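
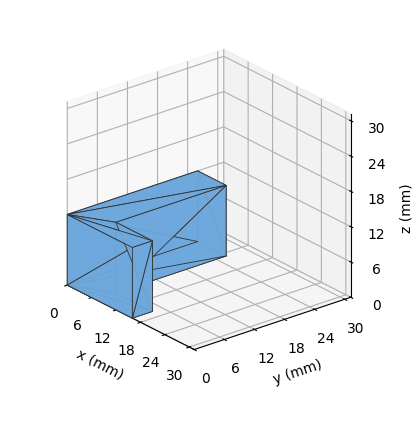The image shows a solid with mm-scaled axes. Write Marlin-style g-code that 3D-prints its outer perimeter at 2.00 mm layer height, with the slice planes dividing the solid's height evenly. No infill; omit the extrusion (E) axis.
Reading the render: the shape is an L-shaped prism: outer 16 × 26 mm, arm thicknesses ≈ 4 mm (horizontal) and 7 mm (vertical), extruded 12 mm in z (dimensions read to the nearest mm from the axis ticks). For the g-code, the solid's height is divided into equal slices at the stated Δz and each level perimeter traced with G1 moves after a G0 lift.

; perimeter-only toolpath
G21 ; units = mm
G90 ; absolute positioning
G28 ; home
; layer 1
G0 Z2.00
G0 X0.00 Y0.00
G1 X16.00 Y0.00
G1 X16.00 Y4.00
G1 X7.00 Y4.00
G1 X7.00 Y26.00
G1 X0.00 Y26.00
G1 X0.00 Y0.00
; layer 2
G0 Z4.00
G0 X0.00 Y0.00
G1 X16.00 Y0.00
G1 X16.00 Y4.00
G1 X7.00 Y4.00
G1 X7.00 Y26.00
G1 X0.00 Y26.00
G1 X0.00 Y0.00
; layer 3
G0 Z6.00
G0 X0.00 Y0.00
G1 X16.00 Y0.00
G1 X16.00 Y4.00
G1 X7.00 Y4.00
G1 X7.00 Y26.00
G1 X0.00 Y26.00
G1 X0.00 Y0.00
; layer 4
G0 Z8.00
G0 X0.00 Y0.00
G1 X16.00 Y0.00
G1 X16.00 Y4.00
G1 X7.00 Y4.00
G1 X7.00 Y26.00
G1 X0.00 Y26.00
G1 X0.00 Y0.00
; layer 5
G0 Z10.00
G0 X0.00 Y0.00
G1 X16.00 Y0.00
G1 X16.00 Y4.00
G1 X7.00 Y4.00
G1 X7.00 Y26.00
G1 X0.00 Y26.00
G1 X0.00 Y0.00
; layer 6
G0 Z12.00
G0 X0.00 Y0.00
G1 X16.00 Y0.00
G1 X16.00 Y4.00
G1 X7.00 Y4.00
G1 X7.00 Y26.00
G1 X0.00 Y26.00
G1 X0.00 Y0.00
M2 ; end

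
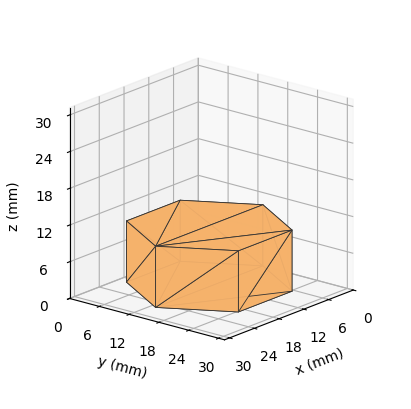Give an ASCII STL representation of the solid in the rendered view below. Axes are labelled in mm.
Reading the render: the shape is a regular 6-sided prism (a cylinder approximated with 6 flat sides), circumscribed radius ≈ 13 mm, height ≈ 10 mm (dimensions read to the nearest mm from the axis ticks). For the STL, each face is triangulated and given an outward normal.

solid part
  facet normal 0.0000 0.0000 -1.0000
    outer loop
      vertex 6.50 24.26 0.00
      vertex 19.50 24.26 0.00
      vertex 26.00 13.00 0.00
    endloop
  endfacet
  facet normal 0.0000 0.0000 -1.0000
    outer loop
      vertex 0.00 13.00 0.00
      vertex 6.50 24.26 0.00
      vertex 26.00 13.00 0.00
    endloop
  endfacet
  facet normal 0.0000 0.0000 -1.0000
    outer loop
      vertex 6.50 1.74 0.00
      vertex 0.00 13.00 0.00
      vertex 26.00 13.00 0.00
    endloop
  endfacet
  facet normal 0.0000 0.0000 -1.0000
    outer loop
      vertex 19.50 1.74 0.00
      vertex 6.50 1.74 0.00
      vertex 26.00 13.00 0.00
    endloop
  endfacet
  facet normal 0.0000 0.0000 1.0000
    outer loop
      vertex 26.00 13.00 10.00
      vertex 19.50 24.26 10.00
      vertex 6.50 24.26 10.00
    endloop
  endfacet
  facet normal 0.0000 0.0000 1.0000
    outer loop
      vertex 26.00 13.00 10.00
      vertex 6.50 24.26 10.00
      vertex 0.00 13.00 10.00
    endloop
  endfacet
  facet normal 0.0000 0.0000 1.0000
    outer loop
      vertex 26.00 13.00 10.00
      vertex 0.00 13.00 10.00
      vertex 6.50 1.74 10.00
    endloop
  endfacet
  facet normal 0.0000 0.0000 1.0000
    outer loop
      vertex 26.00 13.00 10.00
      vertex 6.50 1.74 10.00
      vertex 19.50 1.74 10.00
    endloop
  endfacet
  facet normal 0.8661 0.4999 0.0000
    outer loop
      vertex 26.00 13.00 0.00
      vertex 19.50 24.26 0.00
      vertex 19.50 24.26 10.00
    endloop
  endfacet
  facet normal 0.8661 0.4999 0.0000
    outer loop
      vertex 26.00 13.00 0.00
      vertex 19.50 24.26 10.00
      vertex 26.00 13.00 10.00
    endloop
  endfacet
  facet normal 0.0000 1.0000 0.0000
    outer loop
      vertex 19.50 24.26 0.00
      vertex 6.50 24.26 0.00
      vertex 6.50 24.26 10.00
    endloop
  endfacet
  facet normal 0.0000 1.0000 0.0000
    outer loop
      vertex 19.50 24.26 0.00
      vertex 6.50 24.26 10.00
      vertex 19.50 24.26 10.00
    endloop
  endfacet
  facet normal -0.8661 0.4999 0.0000
    outer loop
      vertex 6.50 24.26 0.00
      vertex 0.00 13.00 0.00
      vertex 0.00 13.00 10.00
    endloop
  endfacet
  facet normal -0.8661 0.4999 0.0000
    outer loop
      vertex 6.50 24.26 0.00
      vertex 0.00 13.00 10.00
      vertex 6.50 24.26 10.00
    endloop
  endfacet
  facet normal -0.8661 -0.4999 0.0000
    outer loop
      vertex 0.00 13.00 0.00
      vertex 6.50 1.74 0.00
      vertex 6.50 1.74 10.00
    endloop
  endfacet
  facet normal -0.8661 -0.4999 0.0000
    outer loop
      vertex 0.00 13.00 0.00
      vertex 6.50 1.74 10.00
      vertex 0.00 13.00 10.00
    endloop
  endfacet
  facet normal 0.0000 -1.0000 0.0000
    outer loop
      vertex 6.50 1.74 0.00
      vertex 19.50 1.74 0.00
      vertex 19.50 1.74 10.00
    endloop
  endfacet
  facet normal 0.0000 -1.0000 0.0000
    outer loop
      vertex 6.50 1.74 0.00
      vertex 19.50 1.74 10.00
      vertex 6.50 1.74 10.00
    endloop
  endfacet
  facet normal 0.8661 -0.4999 0.0000
    outer loop
      vertex 19.50 1.74 0.00
      vertex 26.00 13.00 0.00
      vertex 26.00 13.00 10.00
    endloop
  endfacet
  facet normal 0.8661 -0.4999 0.0000
    outer loop
      vertex 19.50 1.74 0.00
      vertex 26.00 13.00 10.00
      vertex 19.50 1.74 10.00
    endloop
  endfacet
endsolid part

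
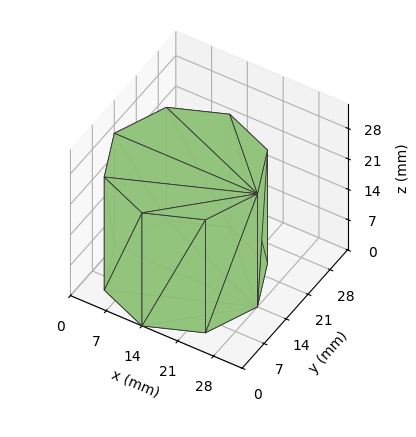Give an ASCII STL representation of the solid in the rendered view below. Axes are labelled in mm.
Reading the render: the shape is a regular 8-sided prism (a cylinder approximated with 8 flat sides), circumscribed radius ≈ 14 mm, height ≈ 26 mm (dimensions read to the nearest mm from the axis ticks). For the STL, each face is triangulated and given an outward normal.

solid part
  facet normal 0.0000 0.0000 -1.0000
    outer loop
      vertex 14.0 28.0 0.0
      vertex 23.9 23.9 0.0
      vertex 28.0 14.0 0.0
    endloop
  endfacet
  facet normal 0.0000 0.0000 -1.0000
    outer loop
      vertex 4.1 23.9 0.0
      vertex 14.0 28.0 0.0
      vertex 28.0 14.0 0.0
    endloop
  endfacet
  facet normal 0.0000 0.0000 -1.0000
    outer loop
      vertex 0.0 14.0 0.0
      vertex 4.1 23.9 0.0
      vertex 28.0 14.0 0.0
    endloop
  endfacet
  facet normal 0.0000 0.0000 -1.0000
    outer loop
      vertex 4.1 4.1 0.0
      vertex 0.0 14.0 0.0
      vertex 28.0 14.0 0.0
    endloop
  endfacet
  facet normal 0.0000 0.0000 -1.0000
    outer loop
      vertex 14.0 0.0 0.0
      vertex 4.1 4.1 0.0
      vertex 28.0 14.0 0.0
    endloop
  endfacet
  facet normal 0.0000 0.0000 -1.0000
    outer loop
      vertex 23.9 4.1 0.0
      vertex 14.0 0.0 0.0
      vertex 28.0 14.0 0.0
    endloop
  endfacet
  facet normal 0.0000 0.0000 1.0000
    outer loop
      vertex 28.0 14.0 26.0
      vertex 23.9 23.9 26.0
      vertex 14.0 28.0 26.0
    endloop
  endfacet
  facet normal 0.0000 0.0000 1.0000
    outer loop
      vertex 28.0 14.0 26.0
      vertex 14.0 28.0 26.0
      vertex 4.1 23.9 26.0
    endloop
  endfacet
  facet normal 0.0000 0.0000 1.0000
    outer loop
      vertex 28.0 14.0 26.0
      vertex 4.1 23.9 26.0
      vertex 0.0 14.0 26.0
    endloop
  endfacet
  facet normal 0.0000 0.0000 1.0000
    outer loop
      vertex 28.0 14.0 26.0
      vertex 0.0 14.0 26.0
      vertex 4.1 4.1 26.0
    endloop
  endfacet
  facet normal 0.0000 0.0000 1.0000
    outer loop
      vertex 28.0 14.0 26.0
      vertex 4.1 4.1 26.0
      vertex 14.0 0.0 26.0
    endloop
  endfacet
  facet normal 0.0000 0.0000 1.0000
    outer loop
      vertex 28.0 14.0 26.0
      vertex 14.0 0.0 26.0
      vertex 23.9 4.1 26.0
    endloop
  endfacet
  facet normal 0.9239 0.3826 0.0000
    outer loop
      vertex 28.0 14.0 0.0
      vertex 23.9 23.9 0.0
      vertex 23.9 23.9 26.0
    endloop
  endfacet
  facet normal 0.9239 0.3826 0.0000
    outer loop
      vertex 28.0 14.0 0.0
      vertex 23.9 23.9 26.0
      vertex 28.0 14.0 26.0
    endloop
  endfacet
  facet normal 0.3826 0.9239 0.0000
    outer loop
      vertex 23.9 23.9 0.0
      vertex 14.0 28.0 0.0
      vertex 14.0 28.0 26.0
    endloop
  endfacet
  facet normal 0.3826 0.9239 0.0000
    outer loop
      vertex 23.9 23.9 0.0
      vertex 14.0 28.0 26.0
      vertex 23.9 23.9 26.0
    endloop
  endfacet
  facet normal -0.3826 0.9239 0.0000
    outer loop
      vertex 14.0 28.0 0.0
      vertex 4.1 23.9 0.0
      vertex 4.1 23.9 26.0
    endloop
  endfacet
  facet normal -0.3826 0.9239 0.0000
    outer loop
      vertex 14.0 28.0 0.0
      vertex 4.1 23.9 26.0
      vertex 14.0 28.0 26.0
    endloop
  endfacet
  facet normal -0.9239 0.3826 0.0000
    outer loop
      vertex 4.1 23.9 0.0
      vertex 0.0 14.0 0.0
      vertex 0.0 14.0 26.0
    endloop
  endfacet
  facet normal -0.9239 0.3826 0.0000
    outer loop
      vertex 4.1 23.9 0.0
      vertex 0.0 14.0 26.0
      vertex 4.1 23.9 26.0
    endloop
  endfacet
  facet normal -0.9239 -0.3826 0.0000
    outer loop
      vertex 0.0 14.0 0.0
      vertex 4.1 4.1 0.0
      vertex 4.1 4.1 26.0
    endloop
  endfacet
  facet normal -0.9239 -0.3826 0.0000
    outer loop
      vertex 0.0 14.0 0.0
      vertex 4.1 4.1 26.0
      vertex 0.0 14.0 26.0
    endloop
  endfacet
  facet normal -0.3826 -0.9239 0.0000
    outer loop
      vertex 4.1 4.1 0.0
      vertex 14.0 0.0 0.0
      vertex 14.0 0.0 26.0
    endloop
  endfacet
  facet normal -0.3826 -0.9239 0.0000
    outer loop
      vertex 4.1 4.1 0.0
      vertex 14.0 0.0 26.0
      vertex 4.1 4.1 26.0
    endloop
  endfacet
  facet normal 0.3826 -0.9239 0.0000
    outer loop
      vertex 14.0 0.0 0.0
      vertex 23.9 4.1 0.0
      vertex 23.9 4.1 26.0
    endloop
  endfacet
  facet normal 0.3826 -0.9239 0.0000
    outer loop
      vertex 14.0 0.0 0.0
      vertex 23.9 4.1 26.0
      vertex 14.0 0.0 26.0
    endloop
  endfacet
  facet normal 0.9239 -0.3826 0.0000
    outer loop
      vertex 23.9 4.1 0.0
      vertex 28.0 14.0 0.0
      vertex 28.0 14.0 26.0
    endloop
  endfacet
  facet normal 0.9239 -0.3826 0.0000
    outer loop
      vertex 23.9 4.1 0.0
      vertex 28.0 14.0 26.0
      vertex 23.9 4.1 26.0
    endloop
  endfacet
endsolid part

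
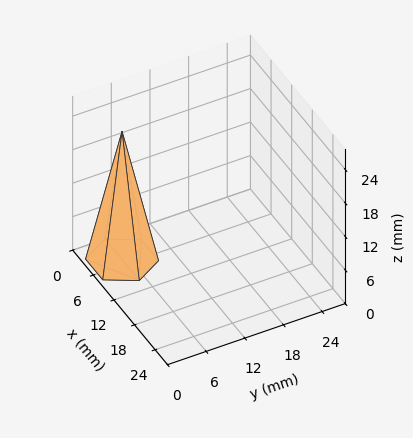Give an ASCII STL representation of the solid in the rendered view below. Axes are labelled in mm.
Reading the render: the shape is a regular 6-sided pyramid, base circumscribed radius ≈ 5 mm, apex at z ≈ 23 mm (dimensions read to the nearest mm from the axis ticks). For the STL, each face is triangulated and given an outward normal.

solid part
  facet normal 0.0000 0.0000 -1.0000
    outer loop
      vertex 2.500 9.330 0.000
      vertex 7.500 9.330 0.000
      vertex 10.000 5.000 0.000
    endloop
  endfacet
  facet normal 0.0000 0.0000 -1.0000
    outer loop
      vertex 0.000 5.000 0.000
      vertex 2.500 9.330 0.000
      vertex 10.000 5.000 0.000
    endloop
  endfacet
  facet normal 0.0000 0.0000 -1.0000
    outer loop
      vertex 2.500 0.670 0.000
      vertex 0.000 5.000 0.000
      vertex 10.000 5.000 0.000
    endloop
  endfacet
  facet normal 0.0000 0.0000 -1.0000
    outer loop
      vertex 7.500 0.670 0.000
      vertex 2.500 0.670 0.000
      vertex 10.000 5.000 0.000
    endloop
  endfacet
  facet normal 0.8511 0.4914 0.1850
    outer loop
      vertex 10.000 5.000 0.000
      vertex 7.500 9.330 0.000
      vertex 5.000 5.000 23.000
    endloop
  endfacet
  facet normal 0.0000 0.9827 0.1850
    outer loop
      vertex 7.500 9.330 0.000
      vertex 2.500 9.330 0.000
      vertex 5.000 5.000 23.000
    endloop
  endfacet
  facet normal -0.8511 0.4914 0.1850
    outer loop
      vertex 2.500 9.330 0.000
      vertex 0.000 5.000 0.000
      vertex 5.000 5.000 23.000
    endloop
  endfacet
  facet normal -0.8511 -0.4914 0.1850
    outer loop
      vertex 0.000 5.000 0.000
      vertex 2.500 0.670 0.000
      vertex 5.000 5.000 23.000
    endloop
  endfacet
  facet normal 0.0000 -0.9827 0.1850
    outer loop
      vertex 2.500 0.670 0.000
      vertex 7.500 0.670 0.000
      vertex 5.000 5.000 23.000
    endloop
  endfacet
  facet normal 0.8511 -0.4914 0.1850
    outer loop
      vertex 7.500 0.670 0.000
      vertex 10.000 5.000 0.000
      vertex 5.000 5.000 23.000
    endloop
  endfacet
endsolid part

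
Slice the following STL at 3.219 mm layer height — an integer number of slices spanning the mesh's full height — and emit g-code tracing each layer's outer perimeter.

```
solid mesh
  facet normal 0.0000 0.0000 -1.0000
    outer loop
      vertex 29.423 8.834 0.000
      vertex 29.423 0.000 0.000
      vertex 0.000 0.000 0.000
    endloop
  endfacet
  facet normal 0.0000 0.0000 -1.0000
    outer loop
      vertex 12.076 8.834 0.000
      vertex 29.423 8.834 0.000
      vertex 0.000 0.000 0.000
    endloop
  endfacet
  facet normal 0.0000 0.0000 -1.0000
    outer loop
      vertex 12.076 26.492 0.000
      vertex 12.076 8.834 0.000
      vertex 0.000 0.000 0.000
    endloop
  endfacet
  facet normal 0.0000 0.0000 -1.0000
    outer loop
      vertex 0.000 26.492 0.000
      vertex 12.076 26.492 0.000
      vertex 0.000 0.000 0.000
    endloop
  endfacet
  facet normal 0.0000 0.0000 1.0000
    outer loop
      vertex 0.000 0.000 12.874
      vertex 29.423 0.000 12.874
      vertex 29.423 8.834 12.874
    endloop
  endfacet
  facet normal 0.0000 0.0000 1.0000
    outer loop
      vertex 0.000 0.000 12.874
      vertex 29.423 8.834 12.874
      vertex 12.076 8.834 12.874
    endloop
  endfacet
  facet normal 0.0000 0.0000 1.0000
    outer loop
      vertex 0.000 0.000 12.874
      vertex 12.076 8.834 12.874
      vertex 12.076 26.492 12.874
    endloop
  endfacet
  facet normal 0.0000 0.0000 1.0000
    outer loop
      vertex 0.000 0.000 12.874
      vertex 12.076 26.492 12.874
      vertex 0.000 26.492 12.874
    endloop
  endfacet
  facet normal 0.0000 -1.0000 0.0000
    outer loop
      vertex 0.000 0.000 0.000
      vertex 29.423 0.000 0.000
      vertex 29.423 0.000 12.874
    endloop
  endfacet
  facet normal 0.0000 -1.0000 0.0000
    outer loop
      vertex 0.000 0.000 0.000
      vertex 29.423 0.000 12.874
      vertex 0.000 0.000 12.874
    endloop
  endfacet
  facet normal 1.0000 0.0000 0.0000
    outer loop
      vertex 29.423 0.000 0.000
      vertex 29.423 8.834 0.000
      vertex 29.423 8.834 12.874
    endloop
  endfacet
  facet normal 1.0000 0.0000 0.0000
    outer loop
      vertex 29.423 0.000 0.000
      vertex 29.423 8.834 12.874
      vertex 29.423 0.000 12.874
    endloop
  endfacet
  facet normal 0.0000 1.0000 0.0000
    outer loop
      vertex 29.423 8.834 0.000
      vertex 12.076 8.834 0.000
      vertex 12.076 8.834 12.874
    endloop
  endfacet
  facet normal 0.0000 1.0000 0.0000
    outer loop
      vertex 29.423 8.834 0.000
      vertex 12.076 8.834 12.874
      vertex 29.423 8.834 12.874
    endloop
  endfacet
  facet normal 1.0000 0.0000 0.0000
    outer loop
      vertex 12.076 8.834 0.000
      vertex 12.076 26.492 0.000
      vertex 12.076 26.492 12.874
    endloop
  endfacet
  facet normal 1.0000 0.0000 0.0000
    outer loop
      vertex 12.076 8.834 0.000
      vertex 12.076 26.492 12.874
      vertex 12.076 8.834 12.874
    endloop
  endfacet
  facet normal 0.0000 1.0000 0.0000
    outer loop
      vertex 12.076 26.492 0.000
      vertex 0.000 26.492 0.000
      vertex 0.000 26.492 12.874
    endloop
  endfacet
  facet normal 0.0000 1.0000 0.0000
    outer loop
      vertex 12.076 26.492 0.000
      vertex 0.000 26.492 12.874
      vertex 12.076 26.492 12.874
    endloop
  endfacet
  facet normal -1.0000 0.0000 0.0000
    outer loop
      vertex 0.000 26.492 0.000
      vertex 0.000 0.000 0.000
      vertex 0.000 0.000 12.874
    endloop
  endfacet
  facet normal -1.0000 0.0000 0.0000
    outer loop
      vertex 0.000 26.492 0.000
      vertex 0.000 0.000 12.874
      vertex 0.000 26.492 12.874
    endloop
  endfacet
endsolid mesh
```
; perimeter-only toolpath
G21 ; units = mm
G90 ; absolute positioning
G28 ; home
; layer 1
G0 Z3.219
G0 X0.000 Y0.000
G1 X29.423 Y0.000
G1 X29.423 Y8.834
G1 X12.076 Y8.834
G1 X12.076 Y26.492
G1 X0.000 Y26.492
G1 X0.000 Y0.000
; layer 2
G0 Z6.437
G0 X0.000 Y0.000
G1 X29.423 Y0.000
G1 X29.423 Y8.834
G1 X12.076 Y8.834
G1 X12.076 Y26.492
G1 X0.000 Y26.492
G1 X0.000 Y0.000
; layer 3
G0 Z9.655
G0 X0.000 Y0.000
G1 X29.423 Y0.000
G1 X29.423 Y8.834
G1 X12.076 Y8.834
G1 X12.076 Y26.492
G1 X0.000 Y26.492
G1 X0.000 Y0.000
; layer 4
G0 Z12.874
G0 X0.000 Y0.000
G1 X29.423 Y0.000
G1 X29.423 Y8.834
G1 X12.076 Y8.834
G1 X12.076 Y26.492
G1 X0.000 Y26.492
G1 X0.000 Y0.000
M2 ; end

The solid is an L-shaped prism: outer 29.4 × 26.5 mm, arm thicknesses ≈ 8.83 mm (horizontal) and 12.1 mm (vertical), extruded 12.9 mm in z. Slicing at Δz = 3.219 mm — 4 equal slices spanning the solid's height, so layer i sits at z = i·h/4 — gives 4 non-empty perimeters. Each is a 6-segment closed polygon; G0 lifts to the layer z and rapids to the start vertex, then G1 traces the edges.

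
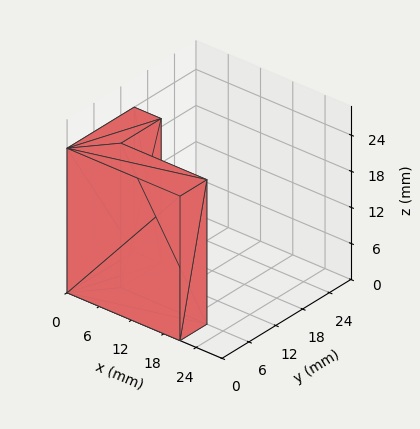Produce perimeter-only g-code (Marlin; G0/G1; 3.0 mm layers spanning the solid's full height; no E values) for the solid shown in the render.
Reading the render: the shape is an L-shaped prism: outer 21 × 15 mm, arm thicknesses ≈ 6 mm (horizontal) and 5 mm (vertical), extruded 24 mm in z (dimensions read to the nearest mm from the axis ticks). For the g-code, the solid's height is divided into equal slices at the stated Δz and each level perimeter traced with G1 moves after a G0 lift.

; perimeter-only toolpath
G21 ; units = mm
G90 ; absolute positioning
G28 ; home
; layer 1
G0 Z3.0
G0 X0.0 Y0.0
G1 X21.0 Y0.0
G1 X21.0 Y6.0
G1 X5.0 Y6.0
G1 X5.0 Y15.0
G1 X0.0 Y15.0
G1 X0.0 Y0.0
; layer 2
G0 Z6.0
G0 X0.0 Y0.0
G1 X21.0 Y0.0
G1 X21.0 Y6.0
G1 X5.0 Y6.0
G1 X5.0 Y15.0
G1 X0.0 Y15.0
G1 X0.0 Y0.0
; layer 3
G0 Z9.0
G0 X0.0 Y0.0
G1 X21.0 Y0.0
G1 X21.0 Y6.0
G1 X5.0 Y6.0
G1 X5.0 Y15.0
G1 X0.0 Y15.0
G1 X0.0 Y0.0
; layer 4
G0 Z12.0
G0 X0.0 Y0.0
G1 X21.0 Y0.0
G1 X21.0 Y6.0
G1 X5.0 Y6.0
G1 X5.0 Y15.0
G1 X0.0 Y15.0
G1 X0.0 Y0.0
; layer 5
G0 Z15.0
G0 X0.0 Y0.0
G1 X21.0 Y0.0
G1 X21.0 Y6.0
G1 X5.0 Y6.0
G1 X5.0 Y15.0
G1 X0.0 Y15.0
G1 X0.0 Y0.0
; layer 6
G0 Z18.0
G0 X0.0 Y0.0
G1 X21.0 Y0.0
G1 X21.0 Y6.0
G1 X5.0 Y6.0
G1 X5.0 Y15.0
G1 X0.0 Y15.0
G1 X0.0 Y0.0
; layer 7
G0 Z21.0
G0 X0.0 Y0.0
G1 X21.0 Y0.0
G1 X21.0 Y6.0
G1 X5.0 Y6.0
G1 X5.0 Y15.0
G1 X0.0 Y15.0
G1 X0.0 Y0.0
; layer 8
G0 Z24.0
G0 X0.0 Y0.0
G1 X21.0 Y0.0
G1 X21.0 Y6.0
G1 X5.0 Y6.0
G1 X5.0 Y15.0
G1 X0.0 Y15.0
G1 X0.0 Y0.0
M2 ; end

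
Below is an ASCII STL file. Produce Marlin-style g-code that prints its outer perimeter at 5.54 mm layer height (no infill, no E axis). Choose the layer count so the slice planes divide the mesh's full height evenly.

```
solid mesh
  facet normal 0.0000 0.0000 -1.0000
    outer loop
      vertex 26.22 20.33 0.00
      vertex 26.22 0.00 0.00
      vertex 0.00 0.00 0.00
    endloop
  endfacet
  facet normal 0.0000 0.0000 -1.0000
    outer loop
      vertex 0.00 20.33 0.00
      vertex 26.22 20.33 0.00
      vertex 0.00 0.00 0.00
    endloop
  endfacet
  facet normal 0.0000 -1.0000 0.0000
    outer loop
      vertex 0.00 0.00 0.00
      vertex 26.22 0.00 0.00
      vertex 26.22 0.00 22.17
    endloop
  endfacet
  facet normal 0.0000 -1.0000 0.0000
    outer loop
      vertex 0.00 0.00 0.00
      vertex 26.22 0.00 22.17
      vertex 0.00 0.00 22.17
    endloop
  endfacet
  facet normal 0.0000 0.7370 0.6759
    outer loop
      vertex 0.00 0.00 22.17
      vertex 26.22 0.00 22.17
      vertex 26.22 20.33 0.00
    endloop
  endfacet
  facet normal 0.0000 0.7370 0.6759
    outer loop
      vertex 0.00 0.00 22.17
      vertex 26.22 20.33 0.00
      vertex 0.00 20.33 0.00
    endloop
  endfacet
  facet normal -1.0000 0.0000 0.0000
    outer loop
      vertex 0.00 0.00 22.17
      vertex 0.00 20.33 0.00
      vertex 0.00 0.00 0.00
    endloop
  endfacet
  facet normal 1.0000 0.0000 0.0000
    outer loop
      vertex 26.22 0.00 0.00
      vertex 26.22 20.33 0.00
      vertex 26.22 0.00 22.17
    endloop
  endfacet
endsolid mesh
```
; perimeter-only toolpath
G21 ; units = mm
G90 ; absolute positioning
G28 ; home
; layer 1
G0 Z5.54
G0 X0.00 Y0.00
G1 X26.22 Y0.00
G1 X26.22 Y15.25
G1 X0.00 Y15.25
G1 X0.00 Y0.00
; layer 2
G0 Z11.09
G0 X0.00 Y0.00
G1 X26.22 Y0.00
G1 X26.22 Y10.16
G1 X0.00 Y10.16
G1 X0.00 Y0.00
; layer 3
G0 Z16.63
G0 X0.00 Y0.00
G1 X26.22 Y0.00
G1 X26.22 Y5.08
G1 X0.00 Y5.08
G1 X0.00 Y0.00
M2 ; end

The solid is a wedge (ramp): 26.2 × 20.3 mm base, rising to 22.2 mm along the y=0 edge and sloping linearly to z=0 at y=20.3. Slicing at Δz = 5.54 mm — 4 equal slices spanning the solid's height, so layer i sits at z = i·h/4 — gives 3 non-empty perimeters. Each is a 4-segment closed polygon; G0 lifts to the layer z and rapids to the start vertex, then G1 traces the edges. The cross-section shrinks linearly with z (the slice at the apex is degenerate and omitted).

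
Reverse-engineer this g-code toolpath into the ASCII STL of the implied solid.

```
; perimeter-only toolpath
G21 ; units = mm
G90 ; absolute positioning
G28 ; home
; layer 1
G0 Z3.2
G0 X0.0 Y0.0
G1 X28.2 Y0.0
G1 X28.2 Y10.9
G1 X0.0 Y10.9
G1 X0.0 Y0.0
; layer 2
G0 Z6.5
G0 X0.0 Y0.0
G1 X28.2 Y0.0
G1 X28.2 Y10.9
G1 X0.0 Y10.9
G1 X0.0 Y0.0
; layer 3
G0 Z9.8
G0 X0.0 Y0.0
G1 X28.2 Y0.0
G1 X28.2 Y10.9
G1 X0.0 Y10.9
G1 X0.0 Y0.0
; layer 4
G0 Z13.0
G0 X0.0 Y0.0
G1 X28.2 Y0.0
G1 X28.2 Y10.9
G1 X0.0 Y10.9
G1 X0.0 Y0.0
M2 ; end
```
solid part
  facet normal 0.0000 0.0000 -1.0000
    outer loop
      vertex 28.2 10.9 0.0
      vertex 28.2 0.0 0.0
      vertex 0.0 0.0 0.0
    endloop
  endfacet
  facet normal 0.0000 0.0000 -1.0000
    outer loop
      vertex 0.0 10.9 0.0
      vertex 28.2 10.9 0.0
      vertex 0.0 0.0 0.0
    endloop
  endfacet
  facet normal 0.0000 0.0000 1.0000
    outer loop
      vertex 0.0 0.0 13.0
      vertex 28.2 0.0 13.0
      vertex 28.2 10.9 13.0
    endloop
  endfacet
  facet normal 0.0000 0.0000 1.0000
    outer loop
      vertex 0.0 0.0 13.0
      vertex 28.2 10.9 13.0
      vertex 0.0 10.9 13.0
    endloop
  endfacet
  facet normal 0.0000 -1.0000 0.0000
    outer loop
      vertex 0.0 0.0 0.0
      vertex 28.2 0.0 0.0
      vertex 28.2 0.0 13.0
    endloop
  endfacet
  facet normal 0.0000 -1.0000 0.0000
    outer loop
      vertex 0.0 0.0 0.0
      vertex 28.2 0.0 13.0
      vertex 0.0 0.0 13.0
    endloop
  endfacet
  facet normal 0.0000 1.0000 0.0000
    outer loop
      vertex 28.2 10.9 13.0
      vertex 28.2 10.9 0.0
      vertex 0.0 10.9 0.0
    endloop
  endfacet
  facet normal 0.0000 1.0000 0.0000
    outer loop
      vertex 0.0 10.9 13.0
      vertex 28.2 10.9 13.0
      vertex 0.0 10.9 0.0
    endloop
  endfacet
  facet normal -1.0000 0.0000 0.0000
    outer loop
      vertex 0.0 10.9 13.0
      vertex 0.0 10.9 0.0
      vertex 0.0 0.0 0.0
    endloop
  endfacet
  facet normal -1.0000 0.0000 0.0000
    outer loop
      vertex 0.0 0.0 13.0
      vertex 0.0 10.9 13.0
      vertex 0.0 0.0 0.0
    endloop
  endfacet
  facet normal 1.0000 0.0000 0.0000
    outer loop
      vertex 28.2 0.0 0.0
      vertex 28.2 10.9 0.0
      vertex 28.2 10.9 13.0
    endloop
  endfacet
  facet normal 1.0000 0.0000 0.0000
    outer loop
      vertex 28.2 0.0 0.0
      vertex 28.2 10.9 13.0
      vertex 28.2 0.0 13.0
    endloop
  endfacet
endsolid part

The G0 Z moves step by Δz≈3.2 mm. Every layer's G1 loop is the same polygon, so the solid is a straight extrusion of it from z=0 to z≈13. Closing with flat bottom and top caps and triangulating gives 12 facets — a rectangular box, roughly 28.2 × 10.9 mm footprint and 13 mm tall.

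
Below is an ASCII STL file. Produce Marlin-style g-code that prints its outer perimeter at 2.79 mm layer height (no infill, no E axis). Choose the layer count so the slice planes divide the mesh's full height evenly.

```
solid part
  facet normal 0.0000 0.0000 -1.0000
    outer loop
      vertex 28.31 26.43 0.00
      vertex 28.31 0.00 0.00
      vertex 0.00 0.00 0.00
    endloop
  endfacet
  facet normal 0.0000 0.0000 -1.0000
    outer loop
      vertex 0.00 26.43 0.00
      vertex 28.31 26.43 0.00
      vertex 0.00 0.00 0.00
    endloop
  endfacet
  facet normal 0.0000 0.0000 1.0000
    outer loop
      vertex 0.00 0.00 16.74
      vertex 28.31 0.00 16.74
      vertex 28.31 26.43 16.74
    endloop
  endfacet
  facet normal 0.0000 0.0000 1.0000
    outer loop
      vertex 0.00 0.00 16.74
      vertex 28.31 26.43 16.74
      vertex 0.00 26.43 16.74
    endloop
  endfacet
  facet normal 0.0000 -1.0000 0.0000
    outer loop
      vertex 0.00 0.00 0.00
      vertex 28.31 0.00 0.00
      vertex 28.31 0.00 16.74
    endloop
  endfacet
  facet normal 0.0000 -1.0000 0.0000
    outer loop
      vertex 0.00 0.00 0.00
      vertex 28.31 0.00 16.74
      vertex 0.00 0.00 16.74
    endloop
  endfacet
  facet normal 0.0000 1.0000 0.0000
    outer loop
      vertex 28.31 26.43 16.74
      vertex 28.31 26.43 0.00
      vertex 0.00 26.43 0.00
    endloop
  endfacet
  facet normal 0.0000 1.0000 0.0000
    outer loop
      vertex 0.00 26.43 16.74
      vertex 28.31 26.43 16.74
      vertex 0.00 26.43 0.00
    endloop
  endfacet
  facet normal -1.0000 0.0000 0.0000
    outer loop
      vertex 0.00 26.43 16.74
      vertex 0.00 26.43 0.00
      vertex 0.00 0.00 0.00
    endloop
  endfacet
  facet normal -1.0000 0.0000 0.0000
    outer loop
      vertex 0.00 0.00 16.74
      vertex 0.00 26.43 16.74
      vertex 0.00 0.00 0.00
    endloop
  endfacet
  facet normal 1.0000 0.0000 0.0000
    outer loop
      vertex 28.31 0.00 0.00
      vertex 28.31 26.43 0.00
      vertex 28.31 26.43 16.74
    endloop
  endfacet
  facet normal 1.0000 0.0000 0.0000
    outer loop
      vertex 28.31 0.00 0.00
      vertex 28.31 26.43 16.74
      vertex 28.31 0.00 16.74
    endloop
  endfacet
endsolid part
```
; perimeter-only toolpath
G21 ; units = mm
G90 ; absolute positioning
G28 ; home
; layer 1
G0 Z2.79
G0 X0.00 Y0.00
G1 X28.31 Y0.00
G1 X28.31 Y26.43
G1 X0.00 Y26.43
G1 X0.00 Y0.00
; layer 2
G0 Z5.58
G0 X0.00 Y0.00
G1 X28.31 Y0.00
G1 X28.31 Y26.43
G1 X0.00 Y26.43
G1 X0.00 Y0.00
; layer 3
G0 Z8.37
G0 X0.00 Y0.00
G1 X28.31 Y0.00
G1 X28.31 Y26.43
G1 X0.00 Y26.43
G1 X0.00 Y0.00
; layer 4
G0 Z11.16
G0 X0.00 Y0.00
G1 X28.31 Y0.00
G1 X28.31 Y26.43
G1 X0.00 Y26.43
G1 X0.00 Y0.00
; layer 5
G0 Z13.95
G0 X0.00 Y0.00
G1 X28.31 Y0.00
G1 X28.31 Y26.43
G1 X0.00 Y26.43
G1 X0.00 Y0.00
; layer 6
G0 Z16.74
G0 X0.00 Y0.00
G1 X28.31 Y0.00
G1 X28.31 Y26.43
G1 X0.00 Y26.43
G1 X0.00 Y0.00
M2 ; end

The solid is a rectangular box, roughly 28.3 × 26.4 mm footprint and 16.7 mm tall. Slicing at Δz = 2.79 mm — 6 equal slices spanning the solid's height, so layer i sits at z = i·h/6 — gives 6 non-empty perimeters. Each is a 4-segment closed polygon; G0 lifts to the layer z and rapids to the start vertex, then G1 traces the edges.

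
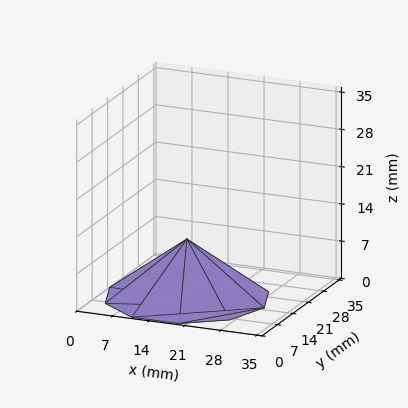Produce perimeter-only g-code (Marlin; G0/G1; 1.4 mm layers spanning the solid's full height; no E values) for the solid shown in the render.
Reading the render: the shape is a regular 10-sided pyramid, base circumscribed radius ≈ 15 mm, apex at z ≈ 11 mm (dimensions read to the nearest mm from the axis ticks). For the g-code, the solid's height is divided into equal slices at the stated Δz and each level perimeter traced with G1 moves after a G0 lift.

; perimeter-only toolpath
G21 ; units = mm
G90 ; absolute positioning
G28 ; home
; layer 1
G0 Z1.4
G0 X28.1 Y15.0
G1 X25.6 Y22.7
G1 X19.0 Y27.5
G1 X11.0 Y27.5
G1 X4.4 Y22.7
G1 X1.9 Y15.0
G1 X4.4 Y7.3
G1 X11.0 Y2.5
G1 X19.0 Y2.5
G1 X25.6 Y7.3
G1 X28.1 Y15.0
; layer 2
G0 Z2.8
G0 X26.2 Y15.0
G1 X24.1 Y21.6
G1 X18.5 Y25.7
G1 X11.6 Y25.7
G1 X5.9 Y21.6
G1 X3.8 Y15.0
G1 X5.9 Y8.4
G1 X11.6 Y4.3
G1 X18.5 Y4.3
G1 X24.1 Y8.4
G1 X26.2 Y15.0
; layer 3
G0 Z4.1
G0 X24.4 Y15.0
G1 X22.6 Y20.5
G1 X17.9 Y23.9
G1 X12.1 Y23.9
G1 X7.4 Y20.5
G1 X5.6 Y15.0
G1 X7.4 Y9.5
G1 X12.1 Y6.1
G1 X17.9 Y6.1
G1 X22.6 Y9.5
G1 X24.4 Y15.0
; layer 4
G0 Z5.5
G0 X22.5 Y15.0
G1 X21.1 Y19.4
G1 X17.3 Y22.1
G1 X12.7 Y22.1
G1 X8.9 Y19.4
G1 X7.5 Y15.0
G1 X8.9 Y10.6
G1 X12.7 Y7.8
G1 X17.3 Y7.8
G1 X21.1 Y10.6
G1 X22.5 Y15.0
; layer 5
G0 Z6.9
G0 X20.6 Y15.0
G1 X19.5 Y18.3
G1 X16.7 Y20.4
G1 X13.3 Y20.4
G1 X10.5 Y18.3
G1 X9.4 Y15.0
G1 X10.5 Y11.7
G1 X13.3 Y9.6
G1 X16.7 Y9.6
G1 X19.5 Y11.7
G1 X20.6 Y15.0
; layer 6
G0 Z8.2
G0 X18.8 Y15.0
G1 X18.0 Y17.2
G1 X16.1 Y18.6
G1 X13.8 Y18.6
G1 X12.0 Y17.2
G1 X11.2 Y15.0
G1 X12.0 Y12.8
G1 X13.8 Y11.4
G1 X16.1 Y11.4
G1 X18.0 Y12.8
G1 X18.8 Y15.0
; layer 7
G0 Z9.6
G0 X16.9 Y15.0
G1 X16.5 Y16.1
G1 X15.6 Y16.8
G1 X14.4 Y16.8
G1 X13.5 Y16.1
G1 X13.1 Y15.0
G1 X13.5 Y13.9
G1 X14.4 Y13.2
G1 X15.6 Y13.2
G1 X16.5 Y13.9
G1 X16.9 Y15.0
M2 ; end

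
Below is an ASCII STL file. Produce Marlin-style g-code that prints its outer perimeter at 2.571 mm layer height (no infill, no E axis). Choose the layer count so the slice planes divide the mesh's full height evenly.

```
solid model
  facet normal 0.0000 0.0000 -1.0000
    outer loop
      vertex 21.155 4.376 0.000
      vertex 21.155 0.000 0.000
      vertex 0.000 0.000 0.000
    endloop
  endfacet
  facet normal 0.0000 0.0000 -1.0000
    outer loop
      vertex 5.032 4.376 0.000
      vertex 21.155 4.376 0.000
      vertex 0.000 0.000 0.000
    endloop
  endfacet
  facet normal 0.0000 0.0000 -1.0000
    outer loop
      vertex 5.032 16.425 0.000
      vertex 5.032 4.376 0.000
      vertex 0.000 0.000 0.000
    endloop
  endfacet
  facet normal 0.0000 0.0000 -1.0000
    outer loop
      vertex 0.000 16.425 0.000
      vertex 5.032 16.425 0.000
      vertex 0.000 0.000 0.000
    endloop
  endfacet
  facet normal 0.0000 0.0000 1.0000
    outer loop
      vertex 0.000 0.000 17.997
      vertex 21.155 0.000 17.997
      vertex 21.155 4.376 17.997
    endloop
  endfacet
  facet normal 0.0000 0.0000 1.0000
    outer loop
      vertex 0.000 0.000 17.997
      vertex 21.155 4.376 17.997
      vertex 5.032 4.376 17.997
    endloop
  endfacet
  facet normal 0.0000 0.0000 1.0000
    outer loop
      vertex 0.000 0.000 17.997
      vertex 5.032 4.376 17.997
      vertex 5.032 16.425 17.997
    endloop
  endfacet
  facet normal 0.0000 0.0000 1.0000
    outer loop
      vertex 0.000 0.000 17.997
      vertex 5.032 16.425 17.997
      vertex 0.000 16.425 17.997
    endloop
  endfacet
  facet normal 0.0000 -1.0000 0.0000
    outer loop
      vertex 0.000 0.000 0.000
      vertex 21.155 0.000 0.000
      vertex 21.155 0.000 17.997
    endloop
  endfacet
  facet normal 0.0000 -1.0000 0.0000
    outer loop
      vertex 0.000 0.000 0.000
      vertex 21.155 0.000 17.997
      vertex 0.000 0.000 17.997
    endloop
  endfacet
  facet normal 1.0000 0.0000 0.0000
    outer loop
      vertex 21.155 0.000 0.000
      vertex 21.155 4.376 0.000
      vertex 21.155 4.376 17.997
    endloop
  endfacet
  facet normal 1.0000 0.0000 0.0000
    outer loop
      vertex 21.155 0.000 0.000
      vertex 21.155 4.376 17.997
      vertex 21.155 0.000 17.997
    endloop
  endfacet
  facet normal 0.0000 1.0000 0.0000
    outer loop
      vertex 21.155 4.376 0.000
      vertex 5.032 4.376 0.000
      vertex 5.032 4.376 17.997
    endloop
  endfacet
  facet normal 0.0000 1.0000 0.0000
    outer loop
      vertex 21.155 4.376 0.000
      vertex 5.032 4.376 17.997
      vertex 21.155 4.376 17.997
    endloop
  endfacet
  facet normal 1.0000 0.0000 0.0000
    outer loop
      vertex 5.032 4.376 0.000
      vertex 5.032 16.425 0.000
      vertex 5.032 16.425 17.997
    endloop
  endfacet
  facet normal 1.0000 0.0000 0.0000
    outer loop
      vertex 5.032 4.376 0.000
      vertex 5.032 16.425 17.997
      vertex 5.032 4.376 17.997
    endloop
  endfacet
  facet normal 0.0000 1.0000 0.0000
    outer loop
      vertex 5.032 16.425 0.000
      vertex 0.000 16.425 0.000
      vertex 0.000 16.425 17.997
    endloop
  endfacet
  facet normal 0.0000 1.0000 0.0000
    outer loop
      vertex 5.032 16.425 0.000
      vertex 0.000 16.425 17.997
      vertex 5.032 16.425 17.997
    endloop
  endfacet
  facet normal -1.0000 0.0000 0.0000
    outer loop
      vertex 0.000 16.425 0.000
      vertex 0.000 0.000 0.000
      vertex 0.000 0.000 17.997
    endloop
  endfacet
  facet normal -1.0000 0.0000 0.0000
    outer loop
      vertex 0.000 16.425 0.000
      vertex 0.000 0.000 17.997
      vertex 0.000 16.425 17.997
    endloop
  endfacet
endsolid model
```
; perimeter-only toolpath
G21 ; units = mm
G90 ; absolute positioning
G28 ; home
; layer 1
G0 Z2.571
G0 X0.000 Y0.000
G1 X21.155 Y0.000
G1 X21.155 Y4.376
G1 X5.032 Y4.376
G1 X5.032 Y16.425
G1 X0.000 Y16.425
G1 X0.000 Y0.000
; layer 2
G0 Z5.142
G0 X0.000 Y0.000
G1 X21.155 Y0.000
G1 X21.155 Y4.376
G1 X5.032 Y4.376
G1 X5.032 Y16.425
G1 X0.000 Y16.425
G1 X0.000 Y0.000
; layer 3
G0 Z7.713
G0 X0.000 Y0.000
G1 X21.155 Y0.000
G1 X21.155 Y4.376
G1 X5.032 Y4.376
G1 X5.032 Y16.425
G1 X0.000 Y16.425
G1 X0.000 Y0.000
; layer 4
G0 Z10.284
G0 X0.000 Y0.000
G1 X21.155 Y0.000
G1 X21.155 Y4.376
G1 X5.032 Y4.376
G1 X5.032 Y16.425
G1 X0.000 Y16.425
G1 X0.000 Y0.000
; layer 5
G0 Z12.855
G0 X0.000 Y0.000
G1 X21.155 Y0.000
G1 X21.155 Y4.376
G1 X5.032 Y4.376
G1 X5.032 Y16.425
G1 X0.000 Y16.425
G1 X0.000 Y0.000
; layer 6
G0 Z15.426
G0 X0.000 Y0.000
G1 X21.155 Y0.000
G1 X21.155 Y4.376
G1 X5.032 Y4.376
G1 X5.032 Y16.425
G1 X0.000 Y16.425
G1 X0.000 Y0.000
; layer 7
G0 Z17.997
G0 X0.000 Y0.000
G1 X21.155 Y0.000
G1 X21.155 Y4.376
G1 X5.032 Y4.376
G1 X5.032 Y16.425
G1 X0.000 Y16.425
G1 X0.000 Y0.000
M2 ; end

The solid is an L-shaped prism: outer 21.2 × 16.4 mm, arm thicknesses ≈ 4.38 mm (horizontal) and 5.03 mm (vertical), extruded 18 mm in z. Slicing at Δz = 2.571 mm — 7 equal slices spanning the solid's height, so layer i sits at z = i·h/7 — gives 7 non-empty perimeters. Each is a 6-segment closed polygon; G0 lifts to the layer z and rapids to the start vertex, then G1 traces the edges.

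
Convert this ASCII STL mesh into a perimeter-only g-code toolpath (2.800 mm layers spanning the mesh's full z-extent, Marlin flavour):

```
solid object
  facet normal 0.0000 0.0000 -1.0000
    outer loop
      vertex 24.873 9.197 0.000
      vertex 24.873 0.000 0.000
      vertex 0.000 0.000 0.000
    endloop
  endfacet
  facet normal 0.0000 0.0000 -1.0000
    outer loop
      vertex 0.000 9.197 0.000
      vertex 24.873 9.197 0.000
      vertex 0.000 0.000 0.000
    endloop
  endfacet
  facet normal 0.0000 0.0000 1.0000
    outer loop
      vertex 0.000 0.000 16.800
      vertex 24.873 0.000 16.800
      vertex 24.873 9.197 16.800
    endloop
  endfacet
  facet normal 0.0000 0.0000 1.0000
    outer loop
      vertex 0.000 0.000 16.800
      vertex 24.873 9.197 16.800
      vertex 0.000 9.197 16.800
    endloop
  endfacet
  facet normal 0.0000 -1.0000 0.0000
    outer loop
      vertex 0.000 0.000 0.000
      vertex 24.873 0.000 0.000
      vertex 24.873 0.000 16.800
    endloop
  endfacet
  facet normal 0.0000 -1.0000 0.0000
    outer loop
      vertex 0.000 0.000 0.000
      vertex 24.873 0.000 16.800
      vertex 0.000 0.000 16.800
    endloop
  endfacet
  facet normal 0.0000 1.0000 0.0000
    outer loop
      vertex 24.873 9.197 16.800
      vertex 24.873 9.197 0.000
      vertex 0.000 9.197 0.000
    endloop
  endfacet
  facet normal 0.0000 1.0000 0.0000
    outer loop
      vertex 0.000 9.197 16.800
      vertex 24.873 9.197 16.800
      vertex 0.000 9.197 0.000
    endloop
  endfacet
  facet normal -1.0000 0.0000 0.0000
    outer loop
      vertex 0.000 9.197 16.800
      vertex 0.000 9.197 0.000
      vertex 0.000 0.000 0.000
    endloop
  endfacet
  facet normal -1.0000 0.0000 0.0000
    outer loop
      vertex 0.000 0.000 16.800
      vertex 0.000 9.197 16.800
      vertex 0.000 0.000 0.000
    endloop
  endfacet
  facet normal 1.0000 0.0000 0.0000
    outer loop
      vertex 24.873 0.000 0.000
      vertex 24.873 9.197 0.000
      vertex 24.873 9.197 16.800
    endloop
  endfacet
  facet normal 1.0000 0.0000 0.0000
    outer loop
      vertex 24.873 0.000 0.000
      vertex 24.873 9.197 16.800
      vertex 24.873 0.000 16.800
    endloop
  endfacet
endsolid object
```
; perimeter-only toolpath
G21 ; units = mm
G90 ; absolute positioning
G28 ; home
; layer 1
G0 Z2.800
G0 X0.000 Y0.000
G1 X24.873 Y0.000
G1 X24.873 Y9.197
G1 X0.000 Y9.197
G1 X0.000 Y0.000
; layer 2
G0 Z5.600
G0 X0.000 Y0.000
G1 X24.873 Y0.000
G1 X24.873 Y9.197
G1 X0.000 Y9.197
G1 X0.000 Y0.000
; layer 3
G0 Z8.400
G0 X0.000 Y0.000
G1 X24.873 Y0.000
G1 X24.873 Y9.197
G1 X0.000 Y9.197
G1 X0.000 Y0.000
; layer 4
G0 Z11.200
G0 X0.000 Y0.000
G1 X24.873 Y0.000
G1 X24.873 Y9.197
G1 X0.000 Y9.197
G1 X0.000 Y0.000
; layer 5
G0 Z14.000
G0 X0.000 Y0.000
G1 X24.873 Y0.000
G1 X24.873 Y9.197
G1 X0.000 Y9.197
G1 X0.000 Y0.000
; layer 6
G0 Z16.800
G0 X0.000 Y0.000
G1 X24.873 Y0.000
G1 X24.873 Y9.197
G1 X0.000 Y9.197
G1 X0.000 Y0.000
M2 ; end

The solid is a rectangular box, roughly 24.9 × 9.2 mm footprint and 16.8 mm tall. Slicing at Δz = 2.800 mm — 6 equal slices spanning the solid's height, so layer i sits at z = i·h/6 — gives 6 non-empty perimeters. Each is a 4-segment closed polygon; G0 lifts to the layer z and rapids to the start vertex, then G1 traces the edges.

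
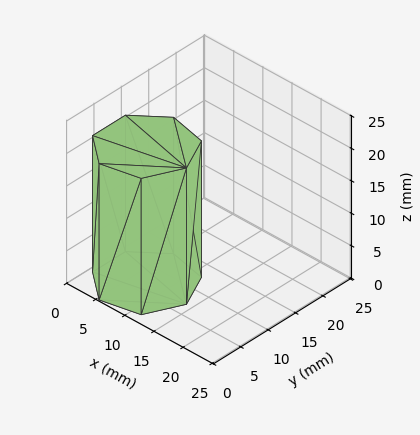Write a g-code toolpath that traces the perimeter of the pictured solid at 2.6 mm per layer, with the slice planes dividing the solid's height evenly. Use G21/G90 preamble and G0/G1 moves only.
Reading the render: the shape is a regular 7-sided prism (a cylinder approximated with 7 flat sides), circumscribed radius ≈ 7 mm, height ≈ 21 mm (dimensions read to the nearest mm from the axis ticks). For the g-code, the solid's height is divided into equal slices at the stated Δz and each level perimeter traced with G1 moves after a G0 lift.

; perimeter-only toolpath
G21 ; units = mm
G90 ; absolute positioning
G28 ; home
; layer 1
G0 Z2.6
G0 X14.0 Y7.0
G1 X11.4 Y12.5
G1 X5.4 Y13.8
G1 X0.7 Y10.0
G1 X0.7 Y4.0
G1 X5.4 Y0.2
G1 X11.4 Y1.5
G1 X14.0 Y7.0
; layer 2
G0 Z5.2
G0 X14.0 Y7.0
G1 X11.4 Y12.5
G1 X5.4 Y13.8
G1 X0.7 Y10.0
G1 X0.7 Y4.0
G1 X5.4 Y0.2
G1 X11.4 Y1.5
G1 X14.0 Y7.0
; layer 3
G0 Z7.9
G0 X14.0 Y7.0
G1 X11.4 Y12.5
G1 X5.4 Y13.8
G1 X0.7 Y10.0
G1 X0.7 Y4.0
G1 X5.4 Y0.2
G1 X11.4 Y1.5
G1 X14.0 Y7.0
; layer 4
G0 Z10.5
G0 X14.0 Y7.0
G1 X11.4 Y12.5
G1 X5.4 Y13.8
G1 X0.7 Y10.0
G1 X0.7 Y4.0
G1 X5.4 Y0.2
G1 X11.4 Y1.5
G1 X14.0 Y7.0
; layer 5
G0 Z13.1
G0 X14.0 Y7.0
G1 X11.4 Y12.5
G1 X5.4 Y13.8
G1 X0.7 Y10.0
G1 X0.7 Y4.0
G1 X5.4 Y0.2
G1 X11.4 Y1.5
G1 X14.0 Y7.0
; layer 6
G0 Z15.8
G0 X14.0 Y7.0
G1 X11.4 Y12.5
G1 X5.4 Y13.8
G1 X0.7 Y10.0
G1 X0.7 Y4.0
G1 X5.4 Y0.2
G1 X11.4 Y1.5
G1 X14.0 Y7.0
; layer 7
G0 Z18.4
G0 X14.0 Y7.0
G1 X11.4 Y12.5
G1 X5.4 Y13.8
G1 X0.7 Y10.0
G1 X0.7 Y4.0
G1 X5.4 Y0.2
G1 X11.4 Y1.5
G1 X14.0 Y7.0
; layer 8
G0 Z21.0
G0 X14.0 Y7.0
G1 X11.4 Y12.5
G1 X5.4 Y13.8
G1 X0.7 Y10.0
G1 X0.7 Y4.0
G1 X5.4 Y0.2
G1 X11.4 Y1.5
G1 X14.0 Y7.0
M2 ; end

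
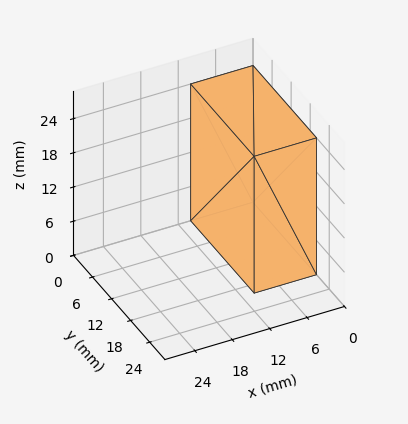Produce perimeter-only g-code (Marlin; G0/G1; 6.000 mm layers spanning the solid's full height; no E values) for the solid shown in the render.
Reading the render: the shape is a rectangular box, roughly 10 × 20 mm footprint and 24 mm tall (dimensions read to the nearest mm from the axis ticks). For the g-code, the solid's height is divided into equal slices at the stated Δz and each level perimeter traced with G1 moves after a G0 lift.

; perimeter-only toolpath
G21 ; units = mm
G90 ; absolute positioning
G28 ; home
; layer 1
G0 Z6.000
G0 X0.000 Y0.000
G1 X10.000 Y0.000
G1 X10.000 Y20.000
G1 X0.000 Y20.000
G1 X0.000 Y0.000
; layer 2
G0 Z12.000
G0 X0.000 Y0.000
G1 X10.000 Y0.000
G1 X10.000 Y20.000
G1 X0.000 Y20.000
G1 X0.000 Y0.000
; layer 3
G0 Z18.000
G0 X0.000 Y0.000
G1 X10.000 Y0.000
G1 X10.000 Y20.000
G1 X0.000 Y20.000
G1 X0.000 Y0.000
; layer 4
G0 Z24.000
G0 X0.000 Y0.000
G1 X10.000 Y0.000
G1 X10.000 Y20.000
G1 X0.000 Y20.000
G1 X0.000 Y0.000
M2 ; end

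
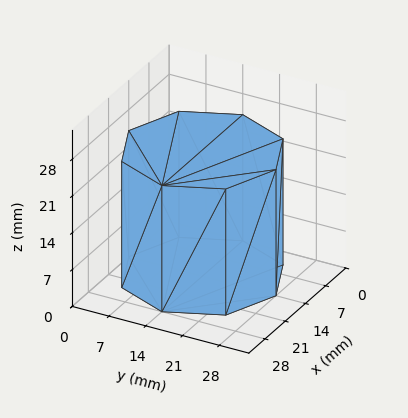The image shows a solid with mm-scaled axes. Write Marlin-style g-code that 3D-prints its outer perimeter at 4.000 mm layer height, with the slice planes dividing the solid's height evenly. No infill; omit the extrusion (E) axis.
Reading the render: the shape is a regular 8-sided prism (a cylinder approximated with 8 flat sides), circumscribed radius ≈ 14 mm, height ≈ 24 mm (dimensions read to the nearest mm from the axis ticks). For the g-code, the solid's height is divided into equal slices at the stated Δz and each level perimeter traced with G1 moves after a G0 lift.

; perimeter-only toolpath
G21 ; units = mm
G90 ; absolute positioning
G28 ; home
; layer 1
G0 Z4.000
G0 X28.000 Y14.000
G1 X23.899 Y23.899
G1 X14.000 Y28.000
G1 X4.101 Y23.899
G1 X0.000 Y14.000
G1 X4.101 Y4.101
G1 X14.000 Y0.000
G1 X23.899 Y4.101
G1 X28.000 Y14.000
; layer 2
G0 Z8.000
G0 X28.000 Y14.000
G1 X23.899 Y23.899
G1 X14.000 Y28.000
G1 X4.101 Y23.899
G1 X0.000 Y14.000
G1 X4.101 Y4.101
G1 X14.000 Y0.000
G1 X23.899 Y4.101
G1 X28.000 Y14.000
; layer 3
G0 Z12.000
G0 X28.000 Y14.000
G1 X23.899 Y23.899
G1 X14.000 Y28.000
G1 X4.101 Y23.899
G1 X0.000 Y14.000
G1 X4.101 Y4.101
G1 X14.000 Y0.000
G1 X23.899 Y4.101
G1 X28.000 Y14.000
; layer 4
G0 Z16.000
G0 X28.000 Y14.000
G1 X23.899 Y23.899
G1 X14.000 Y28.000
G1 X4.101 Y23.899
G1 X0.000 Y14.000
G1 X4.101 Y4.101
G1 X14.000 Y0.000
G1 X23.899 Y4.101
G1 X28.000 Y14.000
; layer 5
G0 Z20.000
G0 X28.000 Y14.000
G1 X23.899 Y23.899
G1 X14.000 Y28.000
G1 X4.101 Y23.899
G1 X0.000 Y14.000
G1 X4.101 Y4.101
G1 X14.000 Y0.000
G1 X23.899 Y4.101
G1 X28.000 Y14.000
; layer 6
G0 Z24.000
G0 X28.000 Y14.000
G1 X23.899 Y23.899
G1 X14.000 Y28.000
G1 X4.101 Y23.899
G1 X0.000 Y14.000
G1 X4.101 Y4.101
G1 X14.000 Y0.000
G1 X23.899 Y4.101
G1 X28.000 Y14.000
M2 ; end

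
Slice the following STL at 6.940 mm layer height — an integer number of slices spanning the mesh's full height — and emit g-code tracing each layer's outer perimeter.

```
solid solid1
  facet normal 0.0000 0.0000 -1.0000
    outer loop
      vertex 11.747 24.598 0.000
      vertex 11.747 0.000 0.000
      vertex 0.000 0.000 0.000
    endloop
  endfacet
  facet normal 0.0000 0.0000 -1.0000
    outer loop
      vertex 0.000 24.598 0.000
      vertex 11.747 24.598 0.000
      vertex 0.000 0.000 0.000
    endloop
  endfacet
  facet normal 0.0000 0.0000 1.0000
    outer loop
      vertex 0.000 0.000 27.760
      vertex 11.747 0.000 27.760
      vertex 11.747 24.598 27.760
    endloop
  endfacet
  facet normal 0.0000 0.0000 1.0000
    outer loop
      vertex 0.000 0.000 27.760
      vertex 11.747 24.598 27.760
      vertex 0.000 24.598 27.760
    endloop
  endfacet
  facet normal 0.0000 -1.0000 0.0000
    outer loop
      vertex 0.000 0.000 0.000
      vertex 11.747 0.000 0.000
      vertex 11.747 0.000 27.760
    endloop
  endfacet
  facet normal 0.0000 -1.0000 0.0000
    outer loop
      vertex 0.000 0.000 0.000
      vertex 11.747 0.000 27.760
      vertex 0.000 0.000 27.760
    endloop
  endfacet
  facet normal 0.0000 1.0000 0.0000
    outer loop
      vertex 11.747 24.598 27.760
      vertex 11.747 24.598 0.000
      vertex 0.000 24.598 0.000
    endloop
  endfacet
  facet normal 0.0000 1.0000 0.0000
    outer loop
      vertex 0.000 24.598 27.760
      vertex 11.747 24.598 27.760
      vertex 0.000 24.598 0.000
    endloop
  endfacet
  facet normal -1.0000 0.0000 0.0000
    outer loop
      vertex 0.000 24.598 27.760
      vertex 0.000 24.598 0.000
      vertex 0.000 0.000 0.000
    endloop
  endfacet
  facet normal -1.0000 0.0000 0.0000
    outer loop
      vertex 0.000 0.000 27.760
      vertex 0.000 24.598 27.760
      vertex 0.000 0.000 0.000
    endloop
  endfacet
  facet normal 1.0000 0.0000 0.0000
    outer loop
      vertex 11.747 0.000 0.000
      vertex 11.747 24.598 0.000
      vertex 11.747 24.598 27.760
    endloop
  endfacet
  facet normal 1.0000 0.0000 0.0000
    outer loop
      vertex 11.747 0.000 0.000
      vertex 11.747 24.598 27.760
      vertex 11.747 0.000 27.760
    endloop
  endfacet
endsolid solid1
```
; perimeter-only toolpath
G21 ; units = mm
G90 ; absolute positioning
G28 ; home
; layer 1
G0 Z6.940
G0 X0.000 Y0.000
G1 X11.747 Y0.000
G1 X11.747 Y24.598
G1 X0.000 Y24.598
G1 X0.000 Y0.000
; layer 2
G0 Z13.880
G0 X0.000 Y0.000
G1 X11.747 Y0.000
G1 X11.747 Y24.598
G1 X0.000 Y24.598
G1 X0.000 Y0.000
; layer 3
G0 Z20.820
G0 X0.000 Y0.000
G1 X11.747 Y0.000
G1 X11.747 Y24.598
G1 X0.000 Y24.598
G1 X0.000 Y0.000
; layer 4
G0 Z27.760
G0 X0.000 Y0.000
G1 X11.747 Y0.000
G1 X11.747 Y24.598
G1 X0.000 Y24.598
G1 X0.000 Y0.000
M2 ; end

The solid is a rectangular box, roughly 11.7 × 24.6 mm footprint and 27.8 mm tall. Slicing at Δz = 6.940 mm — 4 equal slices spanning the solid's height, so layer i sits at z = i·h/4 — gives 4 non-empty perimeters. Each is a 4-segment closed polygon; G0 lifts to the layer z and rapids to the start vertex, then G1 traces the edges.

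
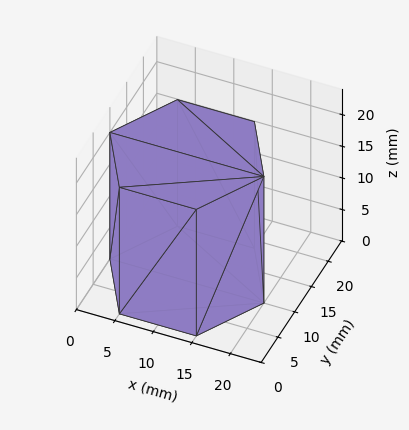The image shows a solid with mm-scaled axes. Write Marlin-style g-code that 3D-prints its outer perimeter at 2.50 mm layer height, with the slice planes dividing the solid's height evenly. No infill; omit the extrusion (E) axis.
Reading the render: the shape is a regular 6-sided prism (a cylinder approximated with 6 flat sides), circumscribed radius ≈ 10 mm, height ≈ 20 mm (dimensions read to the nearest mm from the axis ticks). For the g-code, the solid's height is divided into equal slices at the stated Δz and each level perimeter traced with G1 moves after a G0 lift.

; perimeter-only toolpath
G21 ; units = mm
G90 ; absolute positioning
G28 ; home
; layer 1
G0 Z2.50
G0 X20.00 Y10.00
G1 X15.00 Y18.66
G1 X5.00 Y18.66
G1 X0.00 Y10.00
G1 X5.00 Y1.34
G1 X15.00 Y1.34
G1 X20.00 Y10.00
; layer 2
G0 Z5.00
G0 X20.00 Y10.00
G1 X15.00 Y18.66
G1 X5.00 Y18.66
G1 X0.00 Y10.00
G1 X5.00 Y1.34
G1 X15.00 Y1.34
G1 X20.00 Y10.00
; layer 3
G0 Z7.50
G0 X20.00 Y10.00
G1 X15.00 Y18.66
G1 X5.00 Y18.66
G1 X0.00 Y10.00
G1 X5.00 Y1.34
G1 X15.00 Y1.34
G1 X20.00 Y10.00
; layer 4
G0 Z10.00
G0 X20.00 Y10.00
G1 X15.00 Y18.66
G1 X5.00 Y18.66
G1 X0.00 Y10.00
G1 X5.00 Y1.34
G1 X15.00 Y1.34
G1 X20.00 Y10.00
; layer 5
G0 Z12.50
G0 X20.00 Y10.00
G1 X15.00 Y18.66
G1 X5.00 Y18.66
G1 X0.00 Y10.00
G1 X5.00 Y1.34
G1 X15.00 Y1.34
G1 X20.00 Y10.00
; layer 6
G0 Z15.00
G0 X20.00 Y10.00
G1 X15.00 Y18.66
G1 X5.00 Y18.66
G1 X0.00 Y10.00
G1 X5.00 Y1.34
G1 X15.00 Y1.34
G1 X20.00 Y10.00
; layer 7
G0 Z17.50
G0 X20.00 Y10.00
G1 X15.00 Y18.66
G1 X5.00 Y18.66
G1 X0.00 Y10.00
G1 X5.00 Y1.34
G1 X15.00 Y1.34
G1 X20.00 Y10.00
; layer 8
G0 Z20.00
G0 X20.00 Y10.00
G1 X15.00 Y18.66
G1 X5.00 Y18.66
G1 X0.00 Y10.00
G1 X5.00 Y1.34
G1 X15.00 Y1.34
G1 X20.00 Y10.00
M2 ; end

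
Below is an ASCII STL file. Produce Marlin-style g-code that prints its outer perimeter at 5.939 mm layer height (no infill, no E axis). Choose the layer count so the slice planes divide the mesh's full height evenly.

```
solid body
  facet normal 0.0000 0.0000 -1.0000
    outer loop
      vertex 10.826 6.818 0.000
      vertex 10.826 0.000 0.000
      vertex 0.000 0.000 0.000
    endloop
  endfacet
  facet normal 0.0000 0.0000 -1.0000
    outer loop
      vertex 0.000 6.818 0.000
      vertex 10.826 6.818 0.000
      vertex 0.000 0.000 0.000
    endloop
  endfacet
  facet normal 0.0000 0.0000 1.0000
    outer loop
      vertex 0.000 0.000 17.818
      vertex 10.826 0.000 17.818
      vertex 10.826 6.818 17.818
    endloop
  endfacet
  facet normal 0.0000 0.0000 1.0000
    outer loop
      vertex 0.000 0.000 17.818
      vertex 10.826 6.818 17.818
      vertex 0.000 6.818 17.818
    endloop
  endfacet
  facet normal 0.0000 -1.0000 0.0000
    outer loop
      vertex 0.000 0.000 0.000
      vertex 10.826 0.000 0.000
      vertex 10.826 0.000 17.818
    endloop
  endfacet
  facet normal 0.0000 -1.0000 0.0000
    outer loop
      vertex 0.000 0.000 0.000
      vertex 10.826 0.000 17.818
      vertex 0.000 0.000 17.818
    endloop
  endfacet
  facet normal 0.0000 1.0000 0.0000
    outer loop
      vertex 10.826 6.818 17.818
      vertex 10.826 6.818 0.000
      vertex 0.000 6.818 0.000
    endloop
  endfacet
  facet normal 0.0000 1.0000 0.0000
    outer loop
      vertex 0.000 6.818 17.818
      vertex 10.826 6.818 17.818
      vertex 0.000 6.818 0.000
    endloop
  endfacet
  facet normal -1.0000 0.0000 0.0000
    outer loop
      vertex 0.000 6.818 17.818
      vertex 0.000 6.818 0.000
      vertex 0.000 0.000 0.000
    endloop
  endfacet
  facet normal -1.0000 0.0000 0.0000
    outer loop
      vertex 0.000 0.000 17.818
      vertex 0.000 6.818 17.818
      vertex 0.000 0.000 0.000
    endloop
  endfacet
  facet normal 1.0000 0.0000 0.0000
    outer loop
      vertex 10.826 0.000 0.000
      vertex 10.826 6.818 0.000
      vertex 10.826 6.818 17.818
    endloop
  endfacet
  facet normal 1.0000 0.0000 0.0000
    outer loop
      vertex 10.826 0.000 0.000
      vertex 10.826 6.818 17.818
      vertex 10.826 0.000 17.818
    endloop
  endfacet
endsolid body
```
; perimeter-only toolpath
G21 ; units = mm
G90 ; absolute positioning
G28 ; home
; layer 1
G0 Z5.939
G0 X0.000 Y0.000
G1 X10.826 Y0.000
G1 X10.826 Y6.818
G1 X0.000 Y6.818
G1 X0.000 Y0.000
; layer 2
G0 Z11.879
G0 X0.000 Y0.000
G1 X10.826 Y0.000
G1 X10.826 Y6.818
G1 X0.000 Y6.818
G1 X0.000 Y0.000
; layer 3
G0 Z17.818
G0 X0.000 Y0.000
G1 X10.826 Y0.000
G1 X10.826 Y6.818
G1 X0.000 Y6.818
G1 X0.000 Y0.000
M2 ; end

The solid is a rectangular box, roughly 10.8 × 6.82 mm footprint and 17.8 mm tall. Slicing at Δz = 5.939 mm — 3 equal slices spanning the solid's height, so layer i sits at z = i·h/3 — gives 3 non-empty perimeters. Each is a 4-segment closed polygon; G0 lifts to the layer z and rapids to the start vertex, then G1 traces the edges.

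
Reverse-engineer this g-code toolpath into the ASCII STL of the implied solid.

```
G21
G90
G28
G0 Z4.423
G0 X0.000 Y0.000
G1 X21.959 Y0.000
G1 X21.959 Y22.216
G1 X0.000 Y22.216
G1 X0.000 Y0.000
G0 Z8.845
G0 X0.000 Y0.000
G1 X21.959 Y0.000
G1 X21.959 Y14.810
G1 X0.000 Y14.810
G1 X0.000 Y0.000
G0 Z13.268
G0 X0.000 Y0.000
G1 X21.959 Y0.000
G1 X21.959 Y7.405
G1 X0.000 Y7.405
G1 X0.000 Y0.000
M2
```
solid part
  facet normal 0.0000 0.0000 -1.0000
    outer loop
      vertex 21.959 29.621 0.000
      vertex 21.959 0.000 0.000
      vertex 0.000 0.000 0.000
    endloop
  endfacet
  facet normal 0.0000 0.0000 -1.0000
    outer loop
      vertex 0.000 29.621 0.000
      vertex 21.959 29.621 0.000
      vertex 0.000 0.000 0.000
    endloop
  endfacet
  facet normal 0.0000 -1.0000 0.0000
    outer loop
      vertex 0.000 0.000 0.000
      vertex 21.959 0.000 0.000
      vertex 21.959 0.000 17.691
    endloop
  endfacet
  facet normal 0.0000 -1.0000 0.0000
    outer loop
      vertex 0.000 0.000 0.000
      vertex 21.959 0.000 17.691
      vertex 0.000 0.000 17.691
    endloop
  endfacet
  facet normal 0.0000 0.5128 0.8585
    outer loop
      vertex 0.000 0.000 17.691
      vertex 21.959 0.000 17.691
      vertex 21.959 29.621 0.000
    endloop
  endfacet
  facet normal 0.0000 0.5128 0.8585
    outer loop
      vertex 0.000 0.000 17.691
      vertex 21.959 29.621 0.000
      vertex 0.000 29.621 0.000
    endloop
  endfacet
  facet normal -1.0000 0.0000 0.0000
    outer loop
      vertex 0.000 0.000 17.691
      vertex 0.000 29.621 0.000
      vertex 0.000 0.000 0.000
    endloop
  endfacet
  facet normal 1.0000 0.0000 0.0000
    outer loop
      vertex 21.959 0.000 0.000
      vertex 21.959 29.621 0.000
      vertex 21.959 0.000 17.691
    endloop
  endfacet
endsolid part

The G0 Z moves step by Δz≈4.423 mm. The G1 loops shrink linearly with z, so the solid tapers from its base footprint up to z≈17.7. Closing with a flat bottom cap and the tapered top and triangulating gives 8 facets — a wedge (ramp): 22 × 29.6 mm base, rising to 17.7 mm along the y=0 edge and sloping linearly to z=0 at y=29.6.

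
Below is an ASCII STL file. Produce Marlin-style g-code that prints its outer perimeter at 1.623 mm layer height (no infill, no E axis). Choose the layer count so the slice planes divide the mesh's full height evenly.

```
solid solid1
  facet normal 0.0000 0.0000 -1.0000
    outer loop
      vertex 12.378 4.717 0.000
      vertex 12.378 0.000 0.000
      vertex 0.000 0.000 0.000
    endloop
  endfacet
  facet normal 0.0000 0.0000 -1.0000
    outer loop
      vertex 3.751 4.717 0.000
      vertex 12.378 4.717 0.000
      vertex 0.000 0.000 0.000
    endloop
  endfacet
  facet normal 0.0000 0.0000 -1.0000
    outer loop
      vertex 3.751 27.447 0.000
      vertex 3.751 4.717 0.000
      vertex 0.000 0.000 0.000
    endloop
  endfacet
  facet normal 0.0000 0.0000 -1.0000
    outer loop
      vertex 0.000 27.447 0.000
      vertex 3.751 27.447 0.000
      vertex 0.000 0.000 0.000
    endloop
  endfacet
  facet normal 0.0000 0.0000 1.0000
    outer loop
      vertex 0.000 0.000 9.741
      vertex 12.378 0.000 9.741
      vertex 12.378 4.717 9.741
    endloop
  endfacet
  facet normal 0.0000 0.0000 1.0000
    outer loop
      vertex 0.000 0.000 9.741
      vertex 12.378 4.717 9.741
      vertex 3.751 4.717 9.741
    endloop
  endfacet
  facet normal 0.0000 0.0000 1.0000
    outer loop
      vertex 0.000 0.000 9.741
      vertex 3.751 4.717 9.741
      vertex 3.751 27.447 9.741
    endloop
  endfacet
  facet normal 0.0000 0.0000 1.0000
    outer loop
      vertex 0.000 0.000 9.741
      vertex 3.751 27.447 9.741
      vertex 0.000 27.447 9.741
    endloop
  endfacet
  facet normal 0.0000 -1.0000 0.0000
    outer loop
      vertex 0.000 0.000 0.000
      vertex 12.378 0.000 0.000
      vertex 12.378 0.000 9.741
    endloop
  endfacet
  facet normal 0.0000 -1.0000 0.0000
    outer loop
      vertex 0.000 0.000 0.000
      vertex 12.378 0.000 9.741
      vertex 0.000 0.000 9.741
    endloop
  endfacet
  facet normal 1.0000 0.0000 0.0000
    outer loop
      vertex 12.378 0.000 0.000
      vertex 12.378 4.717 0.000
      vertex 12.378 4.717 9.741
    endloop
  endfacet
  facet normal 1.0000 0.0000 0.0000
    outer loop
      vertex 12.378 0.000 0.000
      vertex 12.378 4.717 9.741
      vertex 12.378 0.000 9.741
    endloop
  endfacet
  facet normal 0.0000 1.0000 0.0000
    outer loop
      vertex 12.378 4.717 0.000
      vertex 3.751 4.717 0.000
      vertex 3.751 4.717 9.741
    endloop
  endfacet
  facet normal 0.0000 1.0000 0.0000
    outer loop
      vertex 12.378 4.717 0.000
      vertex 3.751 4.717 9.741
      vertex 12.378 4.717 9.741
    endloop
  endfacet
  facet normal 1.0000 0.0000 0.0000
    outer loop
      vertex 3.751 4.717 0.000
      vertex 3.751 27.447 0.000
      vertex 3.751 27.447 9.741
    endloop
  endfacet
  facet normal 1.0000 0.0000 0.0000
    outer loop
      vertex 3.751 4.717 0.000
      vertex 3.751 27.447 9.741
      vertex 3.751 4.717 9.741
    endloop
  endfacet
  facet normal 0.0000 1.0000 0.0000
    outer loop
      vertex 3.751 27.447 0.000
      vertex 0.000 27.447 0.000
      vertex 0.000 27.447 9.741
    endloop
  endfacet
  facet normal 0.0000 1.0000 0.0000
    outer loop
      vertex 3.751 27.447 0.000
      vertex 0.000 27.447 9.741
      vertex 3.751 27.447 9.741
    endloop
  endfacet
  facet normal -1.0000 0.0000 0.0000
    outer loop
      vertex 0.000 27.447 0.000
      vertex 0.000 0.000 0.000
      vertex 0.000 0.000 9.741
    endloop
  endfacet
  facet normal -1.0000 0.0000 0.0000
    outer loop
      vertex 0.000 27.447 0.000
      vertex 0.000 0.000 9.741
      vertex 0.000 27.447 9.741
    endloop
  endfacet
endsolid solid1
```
; perimeter-only toolpath
G21 ; units = mm
G90 ; absolute positioning
G28 ; home
; layer 1
G0 Z1.623
G0 X0.000 Y0.000
G1 X12.378 Y0.000
G1 X12.378 Y4.717
G1 X3.751 Y4.717
G1 X3.751 Y27.447
G1 X0.000 Y27.447
G1 X0.000 Y0.000
; layer 2
G0 Z3.247
G0 X0.000 Y0.000
G1 X12.378 Y0.000
G1 X12.378 Y4.717
G1 X3.751 Y4.717
G1 X3.751 Y27.447
G1 X0.000 Y27.447
G1 X0.000 Y0.000
; layer 3
G0 Z4.870
G0 X0.000 Y0.000
G1 X12.378 Y0.000
G1 X12.378 Y4.717
G1 X3.751 Y4.717
G1 X3.751 Y27.447
G1 X0.000 Y27.447
G1 X0.000 Y0.000
; layer 4
G0 Z6.494
G0 X0.000 Y0.000
G1 X12.378 Y0.000
G1 X12.378 Y4.717
G1 X3.751 Y4.717
G1 X3.751 Y27.447
G1 X0.000 Y27.447
G1 X0.000 Y0.000
; layer 5
G0 Z8.117
G0 X0.000 Y0.000
G1 X12.378 Y0.000
G1 X12.378 Y4.717
G1 X3.751 Y4.717
G1 X3.751 Y27.447
G1 X0.000 Y27.447
G1 X0.000 Y0.000
; layer 6
G0 Z9.741
G0 X0.000 Y0.000
G1 X12.378 Y0.000
G1 X12.378 Y4.717
G1 X3.751 Y4.717
G1 X3.751 Y27.447
G1 X0.000 Y27.447
G1 X0.000 Y0.000
M2 ; end

The solid is an L-shaped prism: outer 12.4 × 27.4 mm, arm thicknesses ≈ 4.72 mm (horizontal) and 3.75 mm (vertical), extruded 9.74 mm in z. Slicing at Δz = 1.623 mm — 6 equal slices spanning the solid's height, so layer i sits at z = i·h/6 — gives 6 non-empty perimeters. Each is a 6-segment closed polygon; G0 lifts to the layer z and rapids to the start vertex, then G1 traces the edges.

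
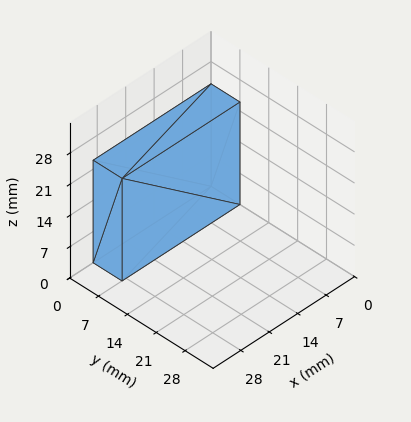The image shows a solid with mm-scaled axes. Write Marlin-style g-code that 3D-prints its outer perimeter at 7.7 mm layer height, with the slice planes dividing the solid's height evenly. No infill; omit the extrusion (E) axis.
Reading the render: the shape is a rectangular box, roughly 29 × 7 mm footprint and 23 mm tall (dimensions read to the nearest mm from the axis ticks). For the g-code, the solid's height is divided into equal slices at the stated Δz and each level perimeter traced with G1 moves after a G0 lift.

; perimeter-only toolpath
G21 ; units = mm
G90 ; absolute positioning
G28 ; home
; layer 1
G0 Z7.7
G0 X0.0 Y0.0
G1 X29.0 Y0.0
G1 X29.0 Y7.0
G1 X0.0 Y7.0
G1 X0.0 Y0.0
; layer 2
G0 Z15.3
G0 X0.0 Y0.0
G1 X29.0 Y0.0
G1 X29.0 Y7.0
G1 X0.0 Y7.0
G1 X0.0 Y0.0
; layer 3
G0 Z23.0
G0 X0.0 Y0.0
G1 X29.0 Y0.0
G1 X29.0 Y7.0
G1 X0.0 Y7.0
G1 X0.0 Y0.0
M2 ; end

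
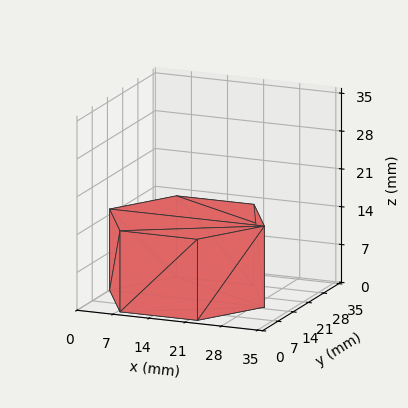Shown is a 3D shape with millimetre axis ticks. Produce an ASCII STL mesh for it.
Reading the render: the shape is a regular 6-sided prism (a cylinder approximated with 6 flat sides), circumscribed radius ≈ 15 mm, height ≈ 15 mm (dimensions read to the nearest mm from the axis ticks). For the STL, each face is triangulated and given an outward normal.

solid part
  facet normal 0.0000 0.0000 -1.0000
    outer loop
      vertex 7.50 27.99 0.00
      vertex 22.50 27.99 0.00
      vertex 30.00 15.00 0.00
    endloop
  endfacet
  facet normal 0.0000 0.0000 -1.0000
    outer loop
      vertex 0.00 15.00 0.00
      vertex 7.50 27.99 0.00
      vertex 30.00 15.00 0.00
    endloop
  endfacet
  facet normal 0.0000 0.0000 -1.0000
    outer loop
      vertex 7.50 2.01 0.00
      vertex 0.00 15.00 0.00
      vertex 30.00 15.00 0.00
    endloop
  endfacet
  facet normal 0.0000 0.0000 -1.0000
    outer loop
      vertex 22.50 2.01 0.00
      vertex 7.50 2.01 0.00
      vertex 30.00 15.00 0.00
    endloop
  endfacet
  facet normal 0.0000 0.0000 1.0000
    outer loop
      vertex 30.00 15.00 15.00
      vertex 22.50 27.99 15.00
      vertex 7.50 27.99 15.00
    endloop
  endfacet
  facet normal 0.0000 0.0000 1.0000
    outer loop
      vertex 30.00 15.00 15.00
      vertex 7.50 27.99 15.00
      vertex 0.00 15.00 15.00
    endloop
  endfacet
  facet normal 0.0000 0.0000 1.0000
    outer loop
      vertex 30.00 15.00 15.00
      vertex 0.00 15.00 15.00
      vertex 7.50 2.01 15.00
    endloop
  endfacet
  facet normal 0.0000 0.0000 1.0000
    outer loop
      vertex 30.00 15.00 15.00
      vertex 7.50 2.01 15.00
      vertex 22.50 2.01 15.00
    endloop
  endfacet
  facet normal 0.8660 0.5000 0.0000
    outer loop
      vertex 30.00 15.00 0.00
      vertex 22.50 27.99 0.00
      vertex 22.50 27.99 15.00
    endloop
  endfacet
  facet normal 0.8660 0.5000 0.0000
    outer loop
      vertex 30.00 15.00 0.00
      vertex 22.50 27.99 15.00
      vertex 30.00 15.00 15.00
    endloop
  endfacet
  facet normal 0.0000 1.0000 0.0000
    outer loop
      vertex 22.50 27.99 0.00
      vertex 7.50 27.99 0.00
      vertex 7.50 27.99 15.00
    endloop
  endfacet
  facet normal 0.0000 1.0000 0.0000
    outer loop
      vertex 22.50 27.99 0.00
      vertex 7.50 27.99 15.00
      vertex 22.50 27.99 15.00
    endloop
  endfacet
  facet normal -0.8660 0.5000 0.0000
    outer loop
      vertex 7.50 27.99 0.00
      vertex 0.00 15.00 0.00
      vertex 0.00 15.00 15.00
    endloop
  endfacet
  facet normal -0.8660 0.5000 0.0000
    outer loop
      vertex 7.50 27.99 0.00
      vertex 0.00 15.00 15.00
      vertex 7.50 27.99 15.00
    endloop
  endfacet
  facet normal -0.8660 -0.5000 0.0000
    outer loop
      vertex 0.00 15.00 0.00
      vertex 7.50 2.01 0.00
      vertex 7.50 2.01 15.00
    endloop
  endfacet
  facet normal -0.8660 -0.5000 0.0000
    outer loop
      vertex 0.00 15.00 0.00
      vertex 7.50 2.01 15.00
      vertex 0.00 15.00 15.00
    endloop
  endfacet
  facet normal 0.0000 -1.0000 0.0000
    outer loop
      vertex 7.50 2.01 0.00
      vertex 22.50 2.01 0.00
      vertex 22.50 2.01 15.00
    endloop
  endfacet
  facet normal 0.0000 -1.0000 0.0000
    outer loop
      vertex 7.50 2.01 0.00
      vertex 22.50 2.01 15.00
      vertex 7.50 2.01 15.00
    endloop
  endfacet
  facet normal 0.8660 -0.5000 0.0000
    outer loop
      vertex 22.50 2.01 0.00
      vertex 30.00 15.00 0.00
      vertex 30.00 15.00 15.00
    endloop
  endfacet
  facet normal 0.8660 -0.5000 0.0000
    outer loop
      vertex 22.50 2.01 0.00
      vertex 30.00 15.00 15.00
      vertex 22.50 2.01 15.00
    endloop
  endfacet
endsolid part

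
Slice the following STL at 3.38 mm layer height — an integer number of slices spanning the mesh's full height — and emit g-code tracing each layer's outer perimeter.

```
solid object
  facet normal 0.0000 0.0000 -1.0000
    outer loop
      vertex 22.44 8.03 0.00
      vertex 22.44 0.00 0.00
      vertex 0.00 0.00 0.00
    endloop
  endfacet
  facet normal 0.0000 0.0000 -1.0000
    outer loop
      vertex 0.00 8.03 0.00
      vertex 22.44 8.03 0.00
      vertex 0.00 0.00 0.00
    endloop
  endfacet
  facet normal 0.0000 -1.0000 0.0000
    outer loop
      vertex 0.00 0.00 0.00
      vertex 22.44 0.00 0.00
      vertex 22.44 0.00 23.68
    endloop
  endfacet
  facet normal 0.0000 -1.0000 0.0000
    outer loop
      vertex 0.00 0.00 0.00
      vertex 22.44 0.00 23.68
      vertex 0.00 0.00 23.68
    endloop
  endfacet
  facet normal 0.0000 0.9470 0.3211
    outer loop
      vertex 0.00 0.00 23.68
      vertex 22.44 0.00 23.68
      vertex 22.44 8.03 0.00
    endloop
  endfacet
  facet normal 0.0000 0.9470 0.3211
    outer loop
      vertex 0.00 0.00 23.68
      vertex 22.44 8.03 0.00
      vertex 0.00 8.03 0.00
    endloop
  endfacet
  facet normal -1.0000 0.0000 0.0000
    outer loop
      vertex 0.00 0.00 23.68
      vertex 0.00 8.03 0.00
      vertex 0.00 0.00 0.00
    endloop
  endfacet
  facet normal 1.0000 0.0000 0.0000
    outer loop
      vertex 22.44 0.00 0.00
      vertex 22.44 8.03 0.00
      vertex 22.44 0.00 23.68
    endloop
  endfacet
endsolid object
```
; perimeter-only toolpath
G21 ; units = mm
G90 ; absolute positioning
G28 ; home
; layer 1
G0 Z3.38
G0 X0.00 Y0.00
G1 X22.44 Y0.00
G1 X22.44 Y6.88
G1 X0.00 Y6.88
G1 X0.00 Y0.00
; layer 2
G0 Z6.77
G0 X0.00 Y0.00
G1 X22.44 Y0.00
G1 X22.44 Y5.74
G1 X0.00 Y5.74
G1 X0.00 Y0.00
; layer 3
G0 Z10.15
G0 X0.00 Y0.00
G1 X22.44 Y0.00
G1 X22.44 Y4.59
G1 X0.00 Y4.59
G1 X0.00 Y0.00
; layer 4
G0 Z13.53
G0 X0.00 Y0.00
G1 X22.44 Y0.00
G1 X22.44 Y3.44
G1 X0.00 Y3.44
G1 X0.00 Y0.00
; layer 5
G0 Z16.91
G0 X0.00 Y0.00
G1 X22.44 Y0.00
G1 X22.44 Y2.29
G1 X0.00 Y2.29
G1 X0.00 Y0.00
; layer 6
G0 Z20.30
G0 X0.00 Y0.00
G1 X22.44 Y0.00
G1 X22.44 Y1.15
G1 X0.00 Y1.15
G1 X0.00 Y0.00
M2 ; end

The solid is a wedge (ramp): 22.4 × 8.03 mm base, rising to 23.7 mm along the y=0 edge and sloping linearly to z=0 at y=8.03. Slicing at Δz = 3.38 mm — 7 equal slices spanning the solid's height, so layer i sits at z = i·h/7 — gives 6 non-empty perimeters. Each is a 4-segment closed polygon; G0 lifts to the layer z and rapids to the start vertex, then G1 traces the edges. The cross-section shrinks linearly with z (the slice at the apex is degenerate and omitted).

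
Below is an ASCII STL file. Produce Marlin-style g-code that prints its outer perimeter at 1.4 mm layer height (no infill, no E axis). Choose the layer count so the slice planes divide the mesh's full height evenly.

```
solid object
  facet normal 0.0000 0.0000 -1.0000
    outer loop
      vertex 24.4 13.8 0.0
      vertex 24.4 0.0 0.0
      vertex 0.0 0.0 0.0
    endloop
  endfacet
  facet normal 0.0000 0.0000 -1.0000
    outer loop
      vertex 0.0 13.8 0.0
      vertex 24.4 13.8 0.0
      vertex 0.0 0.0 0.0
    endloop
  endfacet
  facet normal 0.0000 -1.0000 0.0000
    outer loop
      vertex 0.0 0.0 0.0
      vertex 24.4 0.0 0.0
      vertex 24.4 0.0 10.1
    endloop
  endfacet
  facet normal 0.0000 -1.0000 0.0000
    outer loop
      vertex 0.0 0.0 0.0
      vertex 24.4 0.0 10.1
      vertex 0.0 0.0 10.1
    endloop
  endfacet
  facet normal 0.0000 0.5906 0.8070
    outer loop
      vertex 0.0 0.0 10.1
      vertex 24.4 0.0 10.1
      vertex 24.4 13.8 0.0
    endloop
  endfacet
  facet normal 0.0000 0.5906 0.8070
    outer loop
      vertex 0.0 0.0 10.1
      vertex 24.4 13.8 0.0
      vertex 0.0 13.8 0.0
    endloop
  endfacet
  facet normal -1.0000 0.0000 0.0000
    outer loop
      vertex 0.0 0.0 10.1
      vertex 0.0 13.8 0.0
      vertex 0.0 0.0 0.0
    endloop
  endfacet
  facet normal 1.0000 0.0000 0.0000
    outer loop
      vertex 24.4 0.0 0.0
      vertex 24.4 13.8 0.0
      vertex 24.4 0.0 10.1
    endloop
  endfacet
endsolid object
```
; perimeter-only toolpath
G21 ; units = mm
G90 ; absolute positioning
G28 ; home
; layer 1
G0 Z1.4
G0 X0.0 Y0.0
G1 X24.4 Y0.0
G1 X24.4 Y11.8
G1 X0.0 Y11.8
G1 X0.0 Y0.0
; layer 2
G0 Z2.9
G0 X0.0 Y0.0
G1 X24.4 Y0.0
G1 X24.4 Y9.9
G1 X0.0 Y9.9
G1 X0.0 Y0.0
; layer 3
G0 Z4.3
G0 X0.0 Y0.0
G1 X24.4 Y0.0
G1 X24.4 Y7.9
G1 X0.0 Y7.9
G1 X0.0 Y0.0
; layer 4
G0 Z5.8
G0 X0.0 Y0.0
G1 X24.4 Y0.0
G1 X24.4 Y5.9
G1 X0.0 Y5.9
G1 X0.0 Y0.0
; layer 5
G0 Z7.2
G0 X0.0 Y0.0
G1 X24.4 Y0.0
G1 X24.4 Y3.9
G1 X0.0 Y3.9
G1 X0.0 Y0.0
; layer 6
G0 Z8.7
G0 X0.0 Y0.0
G1 X24.4 Y0.0
G1 X24.4 Y2.0
G1 X0.0 Y2.0
G1 X0.0 Y0.0
M2 ; end

The solid is a wedge (ramp): 24.4 × 13.8 mm base, rising to 10.1 mm along the y=0 edge and sloping linearly to z=0 at y=13.8. Slicing at Δz = 1.4 mm — 7 equal slices spanning the solid's height, so layer i sits at z = i·h/7 — gives 6 non-empty perimeters. Each is a 4-segment closed polygon; G0 lifts to the layer z and rapids to the start vertex, then G1 traces the edges. The cross-section shrinks linearly with z (the slice at the apex is degenerate and omitted).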